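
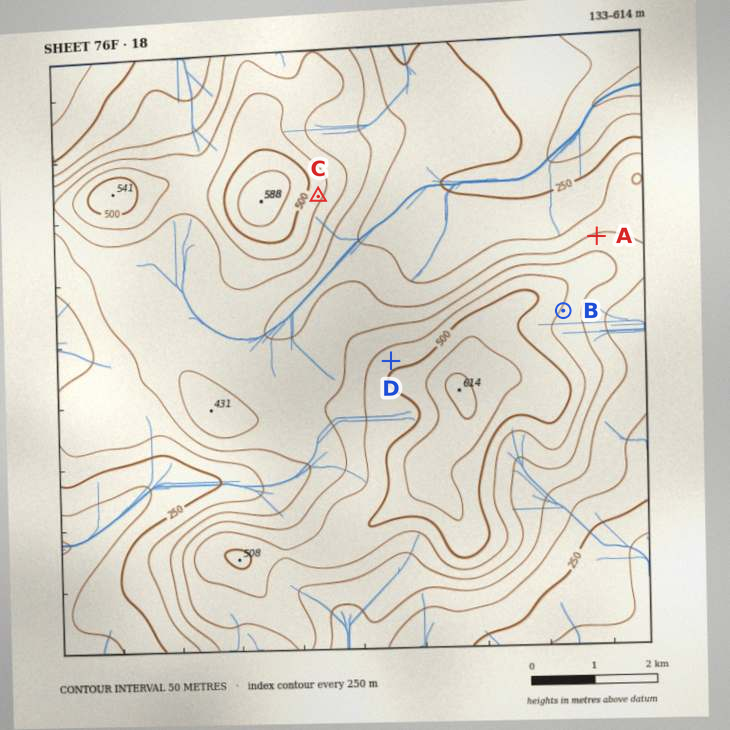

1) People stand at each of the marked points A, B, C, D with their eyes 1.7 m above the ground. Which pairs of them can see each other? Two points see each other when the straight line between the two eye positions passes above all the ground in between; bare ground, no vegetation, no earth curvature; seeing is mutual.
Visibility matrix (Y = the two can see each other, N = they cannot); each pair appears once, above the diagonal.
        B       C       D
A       N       Y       N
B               N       N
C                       Y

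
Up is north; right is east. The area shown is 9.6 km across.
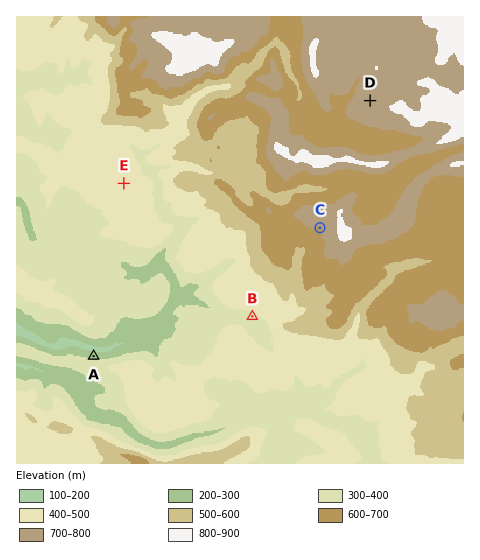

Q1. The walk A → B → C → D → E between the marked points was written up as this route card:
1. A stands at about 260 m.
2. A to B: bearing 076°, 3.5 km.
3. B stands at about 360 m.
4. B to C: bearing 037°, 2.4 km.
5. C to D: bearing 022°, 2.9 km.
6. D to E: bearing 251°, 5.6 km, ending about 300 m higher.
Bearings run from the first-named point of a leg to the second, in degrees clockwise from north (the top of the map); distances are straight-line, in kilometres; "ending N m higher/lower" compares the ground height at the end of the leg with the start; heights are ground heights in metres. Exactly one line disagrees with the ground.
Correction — Line 6: it should read "ending about 300 m lower".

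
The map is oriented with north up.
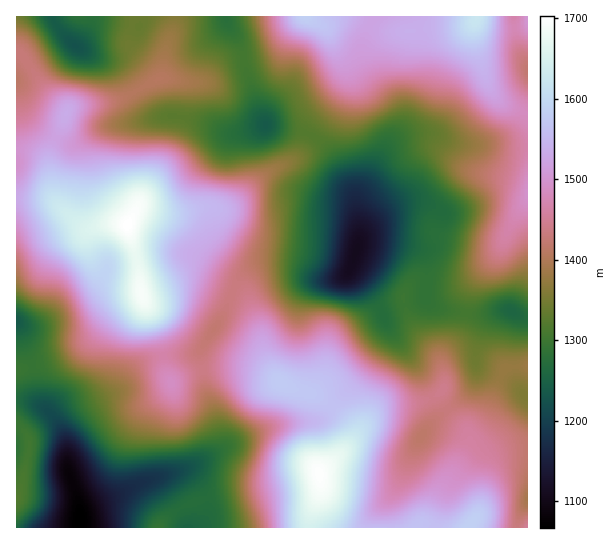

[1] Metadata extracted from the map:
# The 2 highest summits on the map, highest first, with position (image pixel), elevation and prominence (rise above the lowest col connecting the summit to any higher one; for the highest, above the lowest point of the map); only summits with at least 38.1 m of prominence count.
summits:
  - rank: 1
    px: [127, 225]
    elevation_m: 1703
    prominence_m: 636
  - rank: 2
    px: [319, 474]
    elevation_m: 1699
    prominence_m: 261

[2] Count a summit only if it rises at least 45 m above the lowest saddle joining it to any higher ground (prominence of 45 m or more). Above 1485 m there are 2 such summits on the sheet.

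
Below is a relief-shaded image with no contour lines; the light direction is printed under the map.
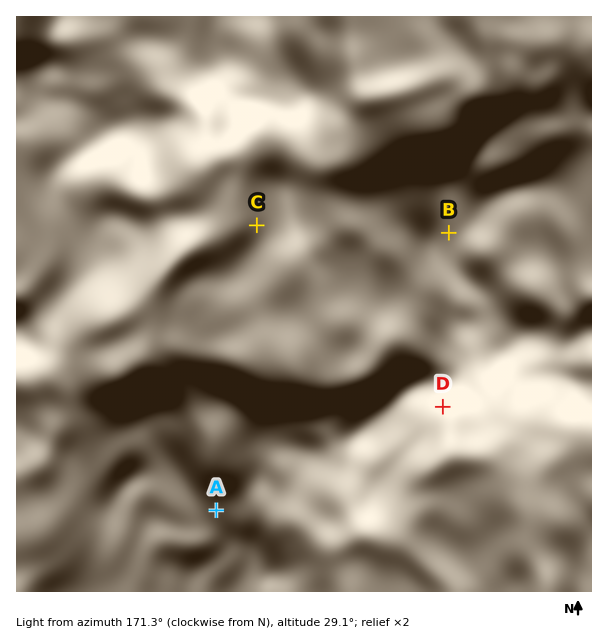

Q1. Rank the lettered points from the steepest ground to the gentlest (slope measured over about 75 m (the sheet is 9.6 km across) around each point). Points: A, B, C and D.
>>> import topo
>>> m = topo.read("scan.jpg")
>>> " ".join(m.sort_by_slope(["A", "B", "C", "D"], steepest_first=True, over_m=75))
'D C A B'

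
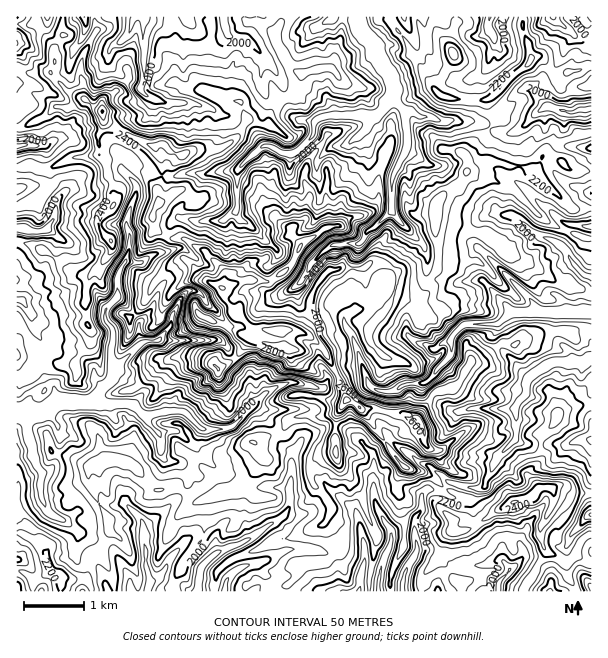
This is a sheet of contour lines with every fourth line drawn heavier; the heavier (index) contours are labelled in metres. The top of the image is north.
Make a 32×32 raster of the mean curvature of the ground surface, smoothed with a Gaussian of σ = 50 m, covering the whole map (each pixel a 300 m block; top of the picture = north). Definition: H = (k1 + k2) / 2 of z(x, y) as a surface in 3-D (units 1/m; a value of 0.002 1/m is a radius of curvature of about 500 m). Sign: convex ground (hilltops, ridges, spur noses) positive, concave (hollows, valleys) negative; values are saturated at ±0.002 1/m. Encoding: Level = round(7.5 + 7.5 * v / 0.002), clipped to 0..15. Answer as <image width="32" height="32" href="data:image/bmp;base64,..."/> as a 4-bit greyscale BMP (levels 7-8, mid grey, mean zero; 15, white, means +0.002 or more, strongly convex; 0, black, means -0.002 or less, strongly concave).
<image width="32" height="32" href="data:image/bmp;base64,Qk12AgAAAAAAAHYAAAAoAAAAIAAAACAAAAABAAQAAAAAAAACAAATCwAAEwsAABAAAAAAAAAAAAAAABEREQAiIiIAMzMzAERERABVVVUAZmZmAHd3dwCIiIgAmZmZAKqqqgC7u7sAzMzMAN3d3QDu7u4A////AJb5m3K4RdmZRIiA9cs48cRbhXa2Pg9TjLm3NZplkIfafpWXwqeQTZRHxC8IZ3ktO9lFfHLVl7FayZc7KfxFTGiwdpgYW4Z5ZE0rLR+W70uRwbenbKerqZLGdYsHUlz+yNB5prqHdXixtrJPws4VxbVom7y2Koh7ob+FqS8jB4hWPiO0xVlY7YQvEZf0+KKJM1h+1aDFNgmciSuK9S+je8ZnICQNFHpgmZn/qoRUU2mox19IxZOfRAATsDAN9jc+qImdgH2r70N9jGDu8J/VQDOHaNMWV3K73oxKuBUui7pppmrwzglWzMzFHmDqAwns3GdrGsU99fFmlkfUy8ugERFYa4CK8A9UAPNomYabHFmddqvw3Fv9zPN/eWxJYNDKslq0igB4iJsPCc3KS5ouySnLE58PnLVzbfAQxhx021FPBHnlDzIQFL5f9UCddmQuUe0afw2Z7R2WR3s8jmc10vw5Q20dja0ddIiESarImU1U7LRndWIiDOV/drJga3nGvBCY5U7f33AAtETwX+iHbHPJI7jnlXfW/w+kwupoY4iffLP6Y3dUmIAgEoMQJIs0AJZfqVBFq8SrpbxFn9vkddt4qhaG2JeVaprLRLlEb0fGiKsmw6Z2pXmshDql+jT5axq0oZWXdVTFa4RKWbYV53en0ew0tLPJuCKG1pi7GsJf"/>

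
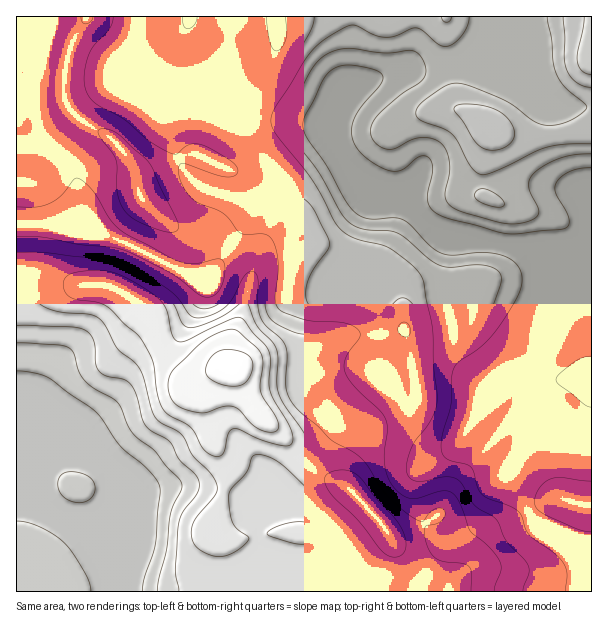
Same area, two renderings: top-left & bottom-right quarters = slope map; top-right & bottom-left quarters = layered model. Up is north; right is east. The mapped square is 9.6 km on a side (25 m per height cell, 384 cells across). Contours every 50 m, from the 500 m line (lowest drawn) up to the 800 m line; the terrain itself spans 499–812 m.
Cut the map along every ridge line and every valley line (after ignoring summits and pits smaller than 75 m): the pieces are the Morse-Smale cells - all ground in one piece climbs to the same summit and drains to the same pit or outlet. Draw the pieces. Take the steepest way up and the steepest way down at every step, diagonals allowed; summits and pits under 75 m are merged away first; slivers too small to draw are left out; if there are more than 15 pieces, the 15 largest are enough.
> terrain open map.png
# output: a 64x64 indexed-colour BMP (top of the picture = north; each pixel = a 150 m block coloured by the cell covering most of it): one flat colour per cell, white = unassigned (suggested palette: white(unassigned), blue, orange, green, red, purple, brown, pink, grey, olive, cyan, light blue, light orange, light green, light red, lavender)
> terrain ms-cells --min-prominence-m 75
<image width="64" height="64" href="data:image/bmp;base64,Qk12CAAAAAAAAHYAAAAoAAAAQAAAAEAAAAABAAQAAAAAAAAIAAATCwAAEwsAABAAAAAAAAAA////ALR3HwAOf/8ALKAsACgn1gC9Z5QAS1aMAMJ34wB/f38AIr28AM++FwDox64AeLv/AIrfmACWmP8A1bDFACIiIiIiIiIiIiIiIiIiIiIiIiIiERERERERERERERERIiIiIiIiIiIiIiIiIiIiIiIiIiIhEREREREREREREREiIiIiIiIiIiIiIiIiIiIiIiIiIiERERERERERERERESIiIiIiIiIiIiIiIiIiIiIiIiIiIRERERERERERERERIiIiIiIiIiIiIiIiIiIiIiIiIiIiEREREREREREREREiIiIiIiIiIiIiIiIiIiIiIiIiIiIRERERERERERERESIiIiIiIiIiIiIiIiIiIiIiIiIiIRERERERERERERERIiIiIiIiIiIiIiIiIiIiIiIiIiIhEREREREREREREREiIiIiIiIiIiIiIiIiIiIiIiIiIhERERERERERERERESIiIiIiIiIiIiIiIiIiIiIiIiIhERERERERERERERERIiIiIiIiIiIiIiIiIiIiIiIiIhEREREREREREREREREiIiIiIiIiIiIiIiIiIiIiIiIhERERERERERERERERESIiIiIiIiIiIiIiIiIiIiIiIRERERERERERERERERERIiIiIiIiIiIiIiIiIiIiIiEREREREREREREREREREREiIiIiIiIiIiIiIiIiIiIiERERERERERERERERERERESIiIiIiIiIiIiIiIiIiIiERERERERERERERERERERERIiIiIiIiIiIiIiIiIiIiEREREREREREREREREREREREiIiIiIiIiIiIiIiIiIiIRERERERERERERERERERERESIiIiIiIiIiIiIiIiIiERERERERERERERERERERERERIiIiIiIiIiIiIiIiIiEREREREREREREREREREREREREiIiIiIiIiIiIiIiIiIRERERERERERERERERERERERESIiIiIiIiIiIiIiIiIRERERERERERERERERERERERERIiIiIiIiIiIiIiIiIREREREREREREREREREREREREREiIiIiIiIiIiIiIiIhERERERERERERERERERERERERESIiIiIiIiIiIhERIhERERERERERERERERERERERERERIiIiIiIiIiIhEREREREREREREREREREREREREREREREiIiIiIiIiIiERERERERERERERERERERERERERERERESIiIiIiIiIiERERERERERERERERERERERERERERERERIiIiIiIiIiIREREREREREREREREREREREREREREREREiIiIiIiIiIhERERERERERERERERERERERERERERERESIiIiIiIiIhERERERERERERERERERERERERERERERERIiIiIiIiIiEREREREREREREREREREREREREREREREREiIiIiIiIhERERERERERERERERERERERERERERERERESIiIiIiIRERERERERERERERERERERERERERERERERERIiIiERERERERERERERERERERERERERERERERERERERERERERERERERETEREREREREREREREREREREREREREREREREREREREREzMzMRERERERERERERERERERERERERERERERERERERMzMzMxERERERERERERERERERERERERERERERERERETMzMzMzMREREREREREREREREREREREREREREREREREzMzMzMzMzERERERERERERERERERERERERERERERETMzMzMzMzMzMREREREREREREREREREREREREREREREzMzMzMzMzMzMzERERERERERERERERERERERERERERERMzMzMzMzMzMzMREREREREREREREREREREREREREREREzMzMzMzMzMzMxERERERERERERERERERERERERERERETMzMzMzMzMxERERERERERERERERERERERERERERERERMzMzMzMzMRERERERERERERERERERERERERERERERERMzMzMzMzMREREREREREREREREREREREREREREREREREzMzMzMzMREREREREREREREREREREREREREREREREREzMzMzMzMxERERERERERERERERERERERERERERERERMzMzMzMzMzEREREREREREREREREREREREREREREREzMzMzMzMzMzERERERERERERERERERERERERERERERETMzMzMzMzMzMRERERERERERERERERERERERERERERERMzMzMzMzMzMxEREREREREREREREREREREREREREREREzMzMzMzMzMzERERERERERERERERERERERERERERERETMzMzMzMzMRERERERERERERERERERERERERERERERERMzMzMzMzEREREREREREREREREREREREREREREREREREzMzMzMzERERERERERERERERERERERERERERERERERETMzMzMzERERERERERERERERERERERERERERERERERERMzMzMzMxEREREREREREREREREREREREREREREREREREzMzMzMzMRERERERERERERERERERERERERERERERERETMzMzMzMzMRERERERERERERERERERERERERERERERERMzMzMzMzMREREREREREREREREREREREREREREREREREzMzMzMzMxERERERERERERERERERERERERERERERERETMzMzMzMzERERERERERERERERERERERERERERERERER"/>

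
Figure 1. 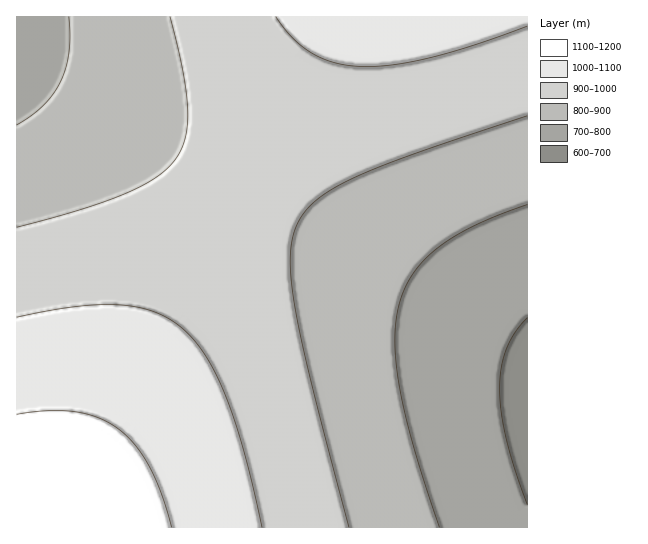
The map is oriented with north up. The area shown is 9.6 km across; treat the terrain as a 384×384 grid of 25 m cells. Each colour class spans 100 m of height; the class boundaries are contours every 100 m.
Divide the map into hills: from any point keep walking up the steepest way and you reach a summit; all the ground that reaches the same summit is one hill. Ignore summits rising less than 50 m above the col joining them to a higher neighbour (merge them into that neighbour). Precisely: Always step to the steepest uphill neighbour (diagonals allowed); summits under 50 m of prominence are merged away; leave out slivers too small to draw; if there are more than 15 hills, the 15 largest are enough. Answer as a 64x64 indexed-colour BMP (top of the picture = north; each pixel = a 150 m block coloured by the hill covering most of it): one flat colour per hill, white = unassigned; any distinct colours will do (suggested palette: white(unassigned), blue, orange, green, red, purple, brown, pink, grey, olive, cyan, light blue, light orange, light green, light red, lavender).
<image width="64" height="64" href="data:image/bmp;base64,Qk12CAAAAAAAAHYAAAAoAAAAQAAAAEAAAAABAAQAAAAAAAAIAAATCwAAEwsAABAAAAAAAAAA////ALR3HwAOf/8ALKAsACgn1gC9Z5QAS1aMAMJ34wB/f38AIr28AM++FwDox64AeLv/AIrfmACWmP8A1bDFABERERERERERERERERERERERERERERERERERERERERERERERERERERERERERERERERERERERERERERERERERERERERERERERERERERERERERERERERERERERERERERERERERERERERERERERERERERERERERERERERERERERERERERERERERERERERERERERERERERERERERERERERERERERERERERERERERERERERERERERERERERERERERERERERERERERERERERERERERERERERERERERERERERERERERERERERERERERERERERERERERERERERERERERERERERERERERERERERERERERERERERERERERERERERERERERERERERERERERERERERERERERERERERERERERERERERERERERERERERERERERERERERERERERERERERERERERERERERERERERERERERERERERERERERERERERERERERERERERERERERERERERERERERERERERERERERERERERERERERERERERERERERERERERERERERERERERERERERERERERERERERERERERERERERERERERERERERERERERERERERERERERERERERERERERERERERERERERERERERERERERERERERERERERERERERERERERERERERERERERERERERERERERERERERERERERERERERERERERERERERERERERERERERERERERERERERERERERERERERERERERERERERERERERERERERERERERERERERERERERERERERERERERERERERERERERERERERERERERERERERERERERERERERERERERERERERERERERERERERERERERERERERERERERERERERERERERERERERERERERERERERERERERERERERERERERERERERERERERERERERERERERERERERERERERERERIhERERERERERERERERERERERERERERERERERERERERIiERERERERERERERERERERERERERERERERERERERESIiIREREREREREREREREREREREREREREREREREREREiIiIhERERERERERERERERERERERERERERERERERERIiIiIiERERERERERERERERERERERERERERERERERESIiIiIiIRERERERERERERERERERERERERERERERERESIiIiIiIhEREREREREREREREREREREREREREREREREiIiIiIiIiERERERERERERERERERERERERERERERERIiIiIiIiIiIRERERERERERERERERERERERERERERESIiIiIiIiIiIhEREREREREREREREREREREREREREREiIiIiIiIiIiIiEREREREREREREREREREREREREREREiIiIiIiIiIiIiIRERERERERERERERERERERERERERIiIiIiIiIiIiIiIhERERERERERERERERERERERERESIiIiIiIiIiIiIiIiEREREREREREREREREREREREREiIiIiIiIiIiIiIiIiIRERERERERERERERERERERERIiIiIiIiIiIiIiIiIiIhERERERERERERERERERERERIiIiIiIiIiIiIiIiIiIiERERERERERERERERERERESIiIiIiIiIiIiIiIiIiIiIREREREREREREREREREREiIiIiIiIiIiIiIiIiIiIiIhERERERERERERERERERIiIiIiIiIiIiIiIiIiIiIiIiERERERERERERERERESIiIiIiIiIiIiIiIiIiIiIiIiIRERERERERERERERESIiIiIiIiIiIiIiIiIiIiIiIiIhEREREREREREREREiIiIiIiIiIiIiIiIiIiIiIiIiIiERERERERERERERIiIiIiIiIiIiIiIiIiIiIiIiIiIiIRERERERERERESIiIiIiIiIiIiIiIiIiIiIiIiIiIiIhEREREREREREiIiIiIiIiIiIiIiIiIiIiIiIiIiIiIiEREREREREREiIiIiIiIiIiIiIiIiIiIiIiIiIiIiIiIRERERERERIiIiIiIiIiIiIiIiIiIiIiIiIiIiIiIiIhERERERESIiIiIiIiIiIiIiIiIiIiIiIiIiIiIiIiIiEREREREiIiIiIiIiIiIiIiIiIiIiIiIiIiIiIiIiIiIRERERIiIiIiIiIiIiIiIiIiIiIiIiIiIiIiIiIiIiIhERERIiIiIiIiIiIiIiIiIiIiIiIiIiIiIiIiIiIiIiERESIiIiIiIiIiIiIiIiIiIiIiIiIiIiIiIiIiIiIiIREiIiIiIiIiIiIiIiIiIiIiIiIiIiIiIiIiIiIiIiIhIiIiIiIiIiIiIiIiIiIiIiIiIiIiIiIiIiIiIiIiIiIiIiIiIiIiIiIiIiIiIiIiIiIiIiIiIiIiIiIiIiIiIiIiIiIiIiIiIiIiIiIiIiIiIiIiIiIiIiIiIiIiIiIiIiIiIiIiIiIiIiIiIiIiIiIiIiIiIiIiIiIiIiIiIiIiIiIiIiIiIiIiIiIiIiIiIiIiIiIiIiIiIiIiIiIiIiIiIiIiIiIiIiIiIiIiIiIiIiIiIiIiIiIiIiIiIiIiIiIiIiIiIiIiIiIiIiIiIiIiIiIiIiIiIiIiIiIiIi"/>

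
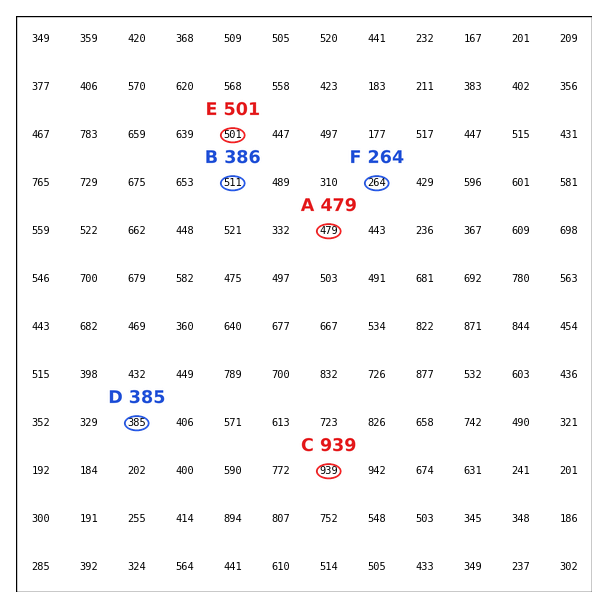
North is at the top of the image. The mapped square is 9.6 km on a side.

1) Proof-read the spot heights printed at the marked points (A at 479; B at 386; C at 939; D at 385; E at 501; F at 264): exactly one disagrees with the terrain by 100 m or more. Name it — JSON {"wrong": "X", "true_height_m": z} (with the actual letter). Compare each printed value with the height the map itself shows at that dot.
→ {"wrong": "B", "true_height_m": 511}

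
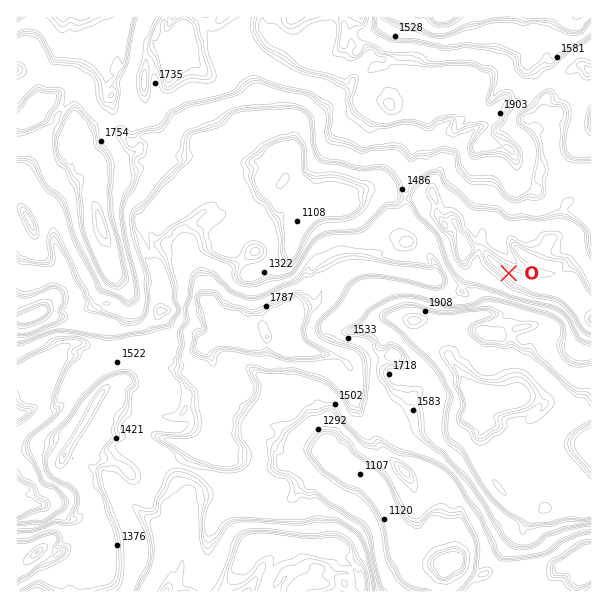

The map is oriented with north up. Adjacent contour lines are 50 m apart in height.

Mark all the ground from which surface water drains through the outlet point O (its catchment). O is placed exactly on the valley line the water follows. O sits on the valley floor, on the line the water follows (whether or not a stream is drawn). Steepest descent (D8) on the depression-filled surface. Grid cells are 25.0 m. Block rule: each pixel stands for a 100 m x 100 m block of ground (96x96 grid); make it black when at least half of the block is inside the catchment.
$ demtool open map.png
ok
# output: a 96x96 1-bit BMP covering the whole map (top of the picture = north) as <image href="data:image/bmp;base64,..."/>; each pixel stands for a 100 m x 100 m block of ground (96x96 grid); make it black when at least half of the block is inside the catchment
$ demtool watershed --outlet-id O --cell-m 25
<image width="96" height="96" href="data:image/bmp;base64,Qk2+BAAAAAAAAD4AAAAoAAAAYAAAAGAAAAABAAEAAAAAAIAEAAATCwAAEwsAAAIAAAAAAAAA////AAAAAAAAAAAAAAAAAAAAAAAAAAAAAAAAAAAAAAAAAAAAAAAAAAAAAAAAAAAAAAAAAAAAAAAAAAAAAAAAAAAAAAAAAAAAAAAAAAAAAAAAAAAAAAAAAAAAAAAAAAAAAAAAAAAAAAAAAAAAAAAAAAAAAAAAAAAAAAAAAAAAAAAAAAAAAAAAAAAAAAAAAAAAAAAAAAAAAAAAAAAAAAAAAAAAAAAAAAAAAAAAAAAAAAAAAAAAAAAAAAAAAAAAAAAAAAAAAAAAAAAAAAAAAAAAAAAAAAAAAAAAAAAAAAAAAAAAAAAAAAAAAAAAAAAAAAAAAAAAAAAAAAAAAAAAAAAAAAAAAAAAAAAAAAAAAAAAAAAAAAAAAAAAAAAAAAAAAAAAAAAAAAAAAAAAAAAAAAAAAAAAAAAAAAAAAAAAAAAAAAAAAAAAAAAAAAAAAAAAAAAAAAAAAAAAAAAAAAAAAAAAAAAAAAAAAAAAAAAAAAAAAAAAAAAAAAAAAAAAAAAAAAAAAAAAAAAAAAAAAAAAAAAAAAAAAAAAAAAAAAAAAAAAAAAAAAAAAAAAAAAAAAAAAAAAAAAAABgAAAAAAAAAAAAAA/4AAAAAAAAAAAAAB/+AAAAAAAAAAAAB//+AAAAAAAAAAAAP//8AAAAAAAAAAAD///4AAAAAAAAAAAH///gAAAAAAAAAAAP///AAAAAAAAAAAAf///AAAAAAAAAAAAP//+AAAAAAAAAAAAP////AAAAAAAAAAAP////+AAAAAAAAAAH/////AAAAAAAAAAA/////AAAAAAAAAAAf////AAAAAAAAAAAf////AAAAAAAAAAAP////AAAAAAAAAAAD////gAAAAAAAAAAB////wAAAAAAAAAAAD///4AAAAAAAAAAAD///4AAAAAAAAAAAD///wAAAAAAAAAAAAf//gAAAAAAAAAAAAH//gAAAAAAAAAAAAP//gAAAAAAAAAAAAP//gAAAAAAAAAAAAP//gAAAAAAAAAAAAH//gAAAAAAAAAAAAH//wAAAAAAAAAAAAH//4AAAAAAAAAAAAH//4AAAAAAAAAAAAH//4AAAAAAAAAAAAH//4AAAAAAAAAAAAH//4AAAAAAAAAAAAH//4AAAAAAAAAAAAH//4AAAAAAAAAAAAH//4AAAAAAAAAAAAD//4AAAAAAAAAAAAD//4AAAAAAAAAAAAD//AAAAAAAAAAAAAD/8AAAAAAAAAAAAAD/+AAAAAAAAAAAAAD/+AAAAAAAAAAAAAD/+AAAAAAAAAAAAAD/+AAAAAAAAAAAAAD/4AAAAAAAAAAAAAf/4AAAAAAAAAAAAAD/wAAAAAAAAAAAAAAAAAAAAAAAAAAAAAAAAAAAAAAAAAAAAAAAAAAAAAAAAAAAAAAAAAAAAAAAAAAAAAAAAAAAAAAAAAAAAAAAAAAAAAAAAAAAAAAAAAAAAAAAAAAAAAAAAAAAAAAAAAAAAAAAAAAAAAAAAAAAAAAAAAAAAAAAAAAAAAAAAAAAAAAAAAAAAAAAAAAAAAAAAAAAAAAAAAAA="/>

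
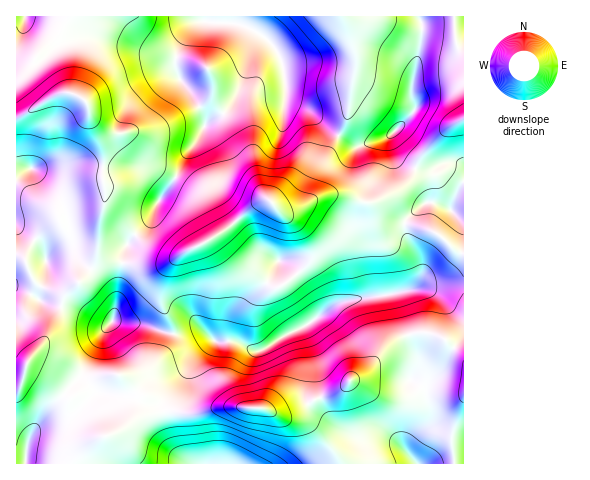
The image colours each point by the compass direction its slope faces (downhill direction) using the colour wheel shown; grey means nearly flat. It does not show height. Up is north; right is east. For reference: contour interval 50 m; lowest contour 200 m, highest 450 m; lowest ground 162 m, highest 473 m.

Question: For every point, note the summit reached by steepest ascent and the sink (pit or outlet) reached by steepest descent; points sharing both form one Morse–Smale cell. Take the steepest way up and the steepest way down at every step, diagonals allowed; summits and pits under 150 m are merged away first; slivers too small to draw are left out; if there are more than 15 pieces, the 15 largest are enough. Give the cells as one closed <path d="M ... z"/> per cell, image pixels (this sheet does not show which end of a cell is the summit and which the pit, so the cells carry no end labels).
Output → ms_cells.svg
<path d="M204 16l-188 1 0 208 24 20 6 14-1 19-9 20-14-8-6 0 0 173 57 1 5-10 17-14 16-5 22-15 20-7 21-3 20 4 28-7 22 0 19 1 18 9 28 7 28 30 3 10 123 0 0-178-30 0-92 16-12 6-24 18-21 10-25 15-4 0-18-9-21 0-12-11-5-2-24 5-32-10-30-4 13-72 4-9 21-21 7-17 18-23 10-24 13-16 7-15-3-12-22-30-6-14 1-11 6-14 12-18 7-3 4 0z"/><path d="M463 16l-257 0-2 6-3-1-7 3-15 23-4 20 6 14 22 30 3 12-7 15-13 16-10 24-18 23-7 17-21 21-4 9-13 72 30 4 32 10 24-5 5 2 12 11 21 0 18 9 4 0 25-15 21-10 24-18 12-6 92-16 30 0z"/><path d="M244 407l-22 0-28 7-29-4-21 5-11 5-13 10-29 12-13 12-5 9 266 0-2-9-28-30-28-7-18-9z"/><path d="M17 226l-1 62 20 10 10-25-1-18-5-10z"/>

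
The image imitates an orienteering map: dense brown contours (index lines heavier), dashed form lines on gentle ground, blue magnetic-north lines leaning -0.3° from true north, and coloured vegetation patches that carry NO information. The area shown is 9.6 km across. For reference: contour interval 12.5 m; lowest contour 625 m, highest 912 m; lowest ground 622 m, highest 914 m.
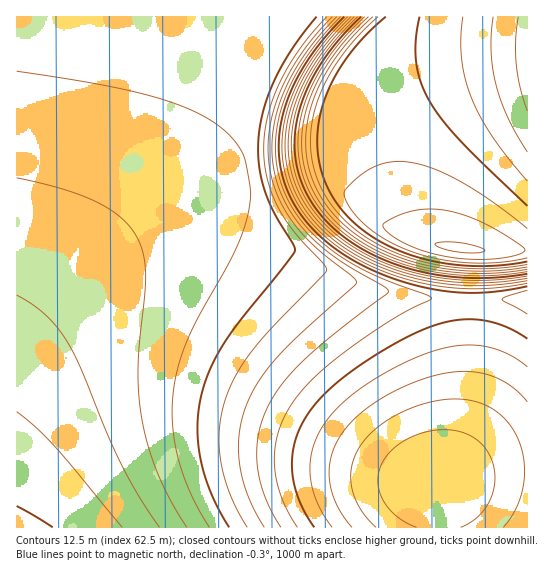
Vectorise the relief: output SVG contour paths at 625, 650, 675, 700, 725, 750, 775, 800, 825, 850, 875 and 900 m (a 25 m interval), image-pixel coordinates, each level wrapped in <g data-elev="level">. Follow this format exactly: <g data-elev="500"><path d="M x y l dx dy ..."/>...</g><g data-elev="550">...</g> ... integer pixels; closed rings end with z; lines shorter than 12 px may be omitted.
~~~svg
<g data-elev="625"><path d="M17 506l36 21"/></g><g data-elev="650"><path d="M17 295l16 10 13 10 11 12 10 15 14 26 25 63 15 32 18 34 21 30"/></g><g data-elev="675"><path d="M17 71l98 17 34 7 28 9 24 11 18 11 14 13 10 16 4 15 4 23-2 14-3 16-14 34-33 58-12 26-9 28-5 28 0 32 6 33 13 33 17 32"/></g><g data-elev="700"><path d="M327 17l-23 26-18 28-14 30-7 28-1 18 1 18 3 17 6 17 17 28 32 36 4 7-57 60-17 20-18 26-10 26-6 31 2 30 9 32 17 32"/></g><g data-elev="725"><path d="M337 17l-18 18-14 19-12 20-10 20-7 20-3 19-1 18 2 19 5 17 7 16 10 16 12 15 27 23 48 29 6 5-58 45-29 26-21 24-15 24-5 13-3 15-1 15 1 14 7 31 16 29"/></g><g data-elev="750"><path d="M527 339l-20-12-20-6-21-2-21 3-24 9-30 15-33 21-25 19-16 16-12 16-8 17-4 18-1 18 4 19 7 19 11 18"/><path d="M344 17l-22 24-18 25-13 25-9 26-3 25 1 24 7 24 12 21 17 22 23 19 28 16 31 12 35 9 29 4 31-1 34-6"/></g><g data-elev="775"><path d="M527 402l-13-14-16-10-17-5-19-2-21 3-24 7-25 12-22 13-16 13-12 14-8 14-4 16-1 16 4 16 7 16 12 16"/><path d="M351 17l-22 24-18 24-14 25-8 25-4 26 2 24 6 22 11 22 17 20 22 18 26 15 29 11 32 9 32 3 32 0 33-4"/></g><g data-elev="800"><path d="M461 527l15-9 12-13 6-18 0-17-5-16-11-13-15-8-18-3-22 3-20 8-15 13-9 16-1 8 0 9 7 16 13 14 18 10"/><path d="M358 17l-22 22-18 24-14 26-9 25-4 24 2 24 6 23 10 20 16 20 21 17 25 15 28 11 31 8 32 4 32 0 33-4"/></g><g data-elev="825"><path d="M365 17l-22 22-19 24-13 24-9 25-4 25 1 22 6 22 10 21 15 19 20 17 25 15 27 11 29 7 32 4 32 0 32-3"/></g><g data-elev="850"><path d="M527 152l-19-34-12-33-5-34 2-34"/><path d="M373 17l-22 21-18 24-14 23-9 25-4 23 0 22 5 22 11 21 14 19 19 17 24 15 26 10 29 8 31 4 30 0 32-4"/></g><g data-elev="875"><path d="M527 206l-67-65-18-22-13-18-8-19-5-20 0-21 4-24"/><path d="M386 17l-21 19-18 21-14 24-10 22-5 24 0 24 4 22 9 22 14 19 19 17 22 14 25 10 27 7 31 4 29 0 29-4"/></g><g data-elev="900"><path d="M472 259l35-2 13-3 5-4-12-10-26-15-20-9-20-5-17-2-17 2-18 6-12 8 2 5 8 7 24 12 26 7z"/></g>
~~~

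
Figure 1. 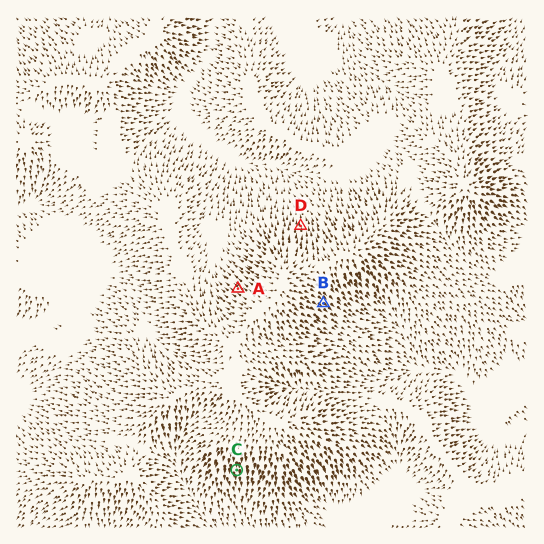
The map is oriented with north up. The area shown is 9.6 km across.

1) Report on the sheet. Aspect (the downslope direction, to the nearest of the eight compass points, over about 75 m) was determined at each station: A NW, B SE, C S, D N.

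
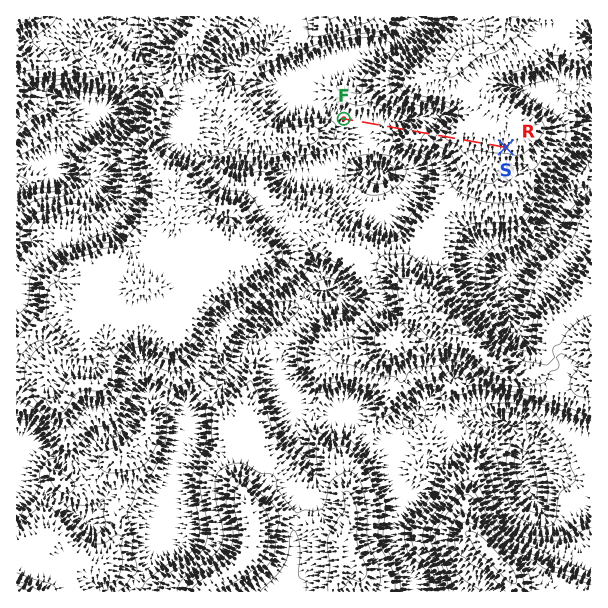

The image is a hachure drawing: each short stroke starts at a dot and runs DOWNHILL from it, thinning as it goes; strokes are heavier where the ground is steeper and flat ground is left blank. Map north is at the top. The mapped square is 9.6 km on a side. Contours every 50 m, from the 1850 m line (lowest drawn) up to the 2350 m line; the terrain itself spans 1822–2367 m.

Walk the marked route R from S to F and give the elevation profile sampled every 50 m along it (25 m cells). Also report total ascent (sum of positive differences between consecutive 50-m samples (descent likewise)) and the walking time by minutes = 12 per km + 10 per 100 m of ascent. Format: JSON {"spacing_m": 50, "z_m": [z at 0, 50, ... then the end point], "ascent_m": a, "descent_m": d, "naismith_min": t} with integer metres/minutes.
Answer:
{"spacing_m": 50, "z_m": [2211, 2211, 2212, 2213, 2215, 2217, 2219, 2220, 2221, 2221, 2221, 2220, 2219, 2218, 2218, 2218, 2217, 2214, 2211, 2208, 2203, 2195, 2180, 2159, 2138, 2121, 2109, 2101, 2096, 2092, 2086, 2076, 2061, 2040, 2019, 2002, 1990, 1982, 1977, 1972, 1969, 1966, 1964, 1964, 1963, 1963, 1963, 1962, 1962, 1962, 1963, 1964, 1966, 1968, 1970, 1971], "ascent_m": 20, "descent_m": 259, "naismith_min": 35}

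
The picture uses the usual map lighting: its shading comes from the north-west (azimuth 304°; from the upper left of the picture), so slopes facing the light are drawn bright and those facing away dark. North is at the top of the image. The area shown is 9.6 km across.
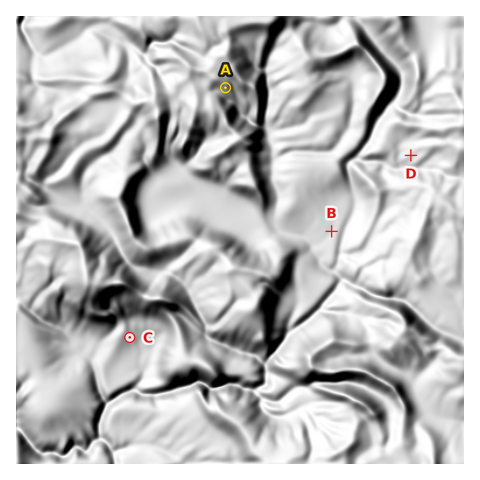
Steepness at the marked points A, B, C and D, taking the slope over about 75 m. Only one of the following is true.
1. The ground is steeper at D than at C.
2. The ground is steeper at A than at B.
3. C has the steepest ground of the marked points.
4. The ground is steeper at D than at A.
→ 2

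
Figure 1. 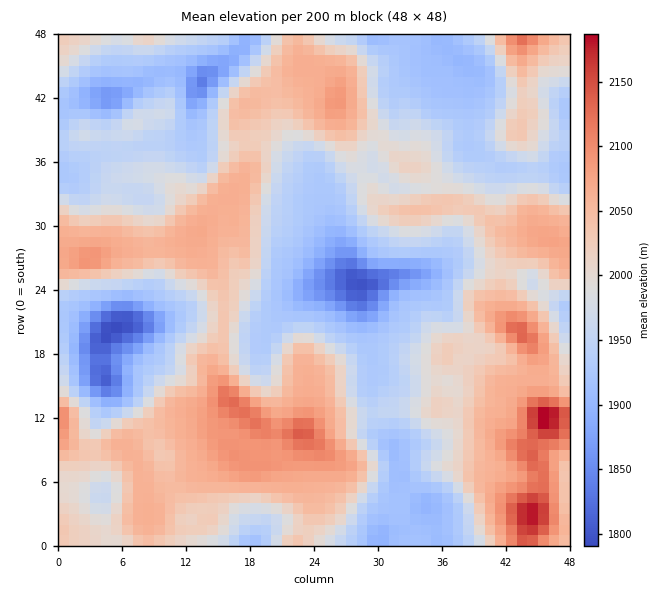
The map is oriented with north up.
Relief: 1790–2200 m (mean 1990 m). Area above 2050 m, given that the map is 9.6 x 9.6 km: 22.7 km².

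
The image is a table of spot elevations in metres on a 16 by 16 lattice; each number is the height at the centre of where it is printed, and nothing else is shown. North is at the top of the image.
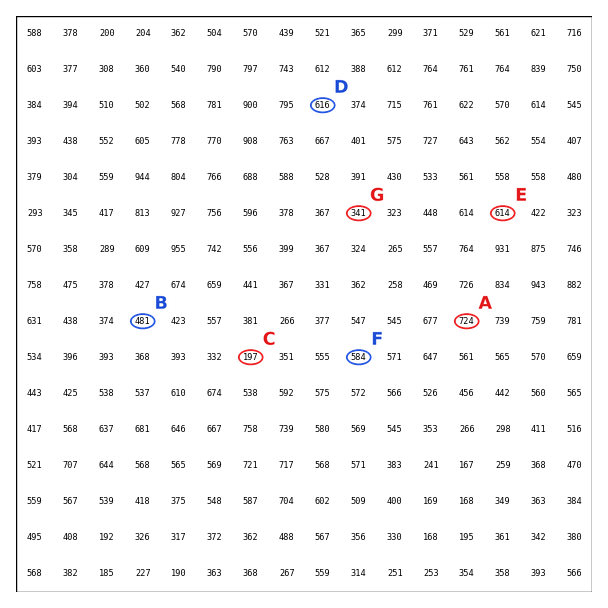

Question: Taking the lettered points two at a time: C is below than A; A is above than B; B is below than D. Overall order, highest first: A D B C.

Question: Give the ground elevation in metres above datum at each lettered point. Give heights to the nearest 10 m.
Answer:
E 610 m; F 580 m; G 340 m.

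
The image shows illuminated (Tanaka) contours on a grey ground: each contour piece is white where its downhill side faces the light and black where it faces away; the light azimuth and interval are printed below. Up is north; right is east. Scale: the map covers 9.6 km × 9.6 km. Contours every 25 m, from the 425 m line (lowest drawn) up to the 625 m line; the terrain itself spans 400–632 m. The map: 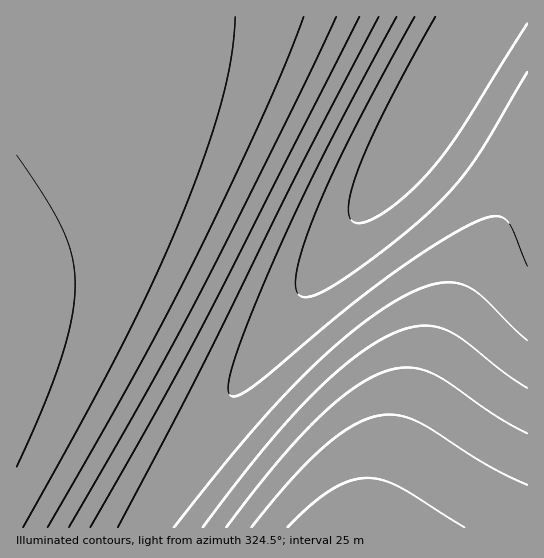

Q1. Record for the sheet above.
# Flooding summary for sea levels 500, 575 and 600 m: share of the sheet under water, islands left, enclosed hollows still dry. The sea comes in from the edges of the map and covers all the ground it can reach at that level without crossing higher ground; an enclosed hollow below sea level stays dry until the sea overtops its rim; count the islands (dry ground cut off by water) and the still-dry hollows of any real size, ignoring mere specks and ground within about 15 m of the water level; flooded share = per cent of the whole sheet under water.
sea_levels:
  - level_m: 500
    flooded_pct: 32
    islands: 0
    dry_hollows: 0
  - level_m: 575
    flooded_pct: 59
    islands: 0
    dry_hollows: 0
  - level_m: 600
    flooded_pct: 72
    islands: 0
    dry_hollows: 0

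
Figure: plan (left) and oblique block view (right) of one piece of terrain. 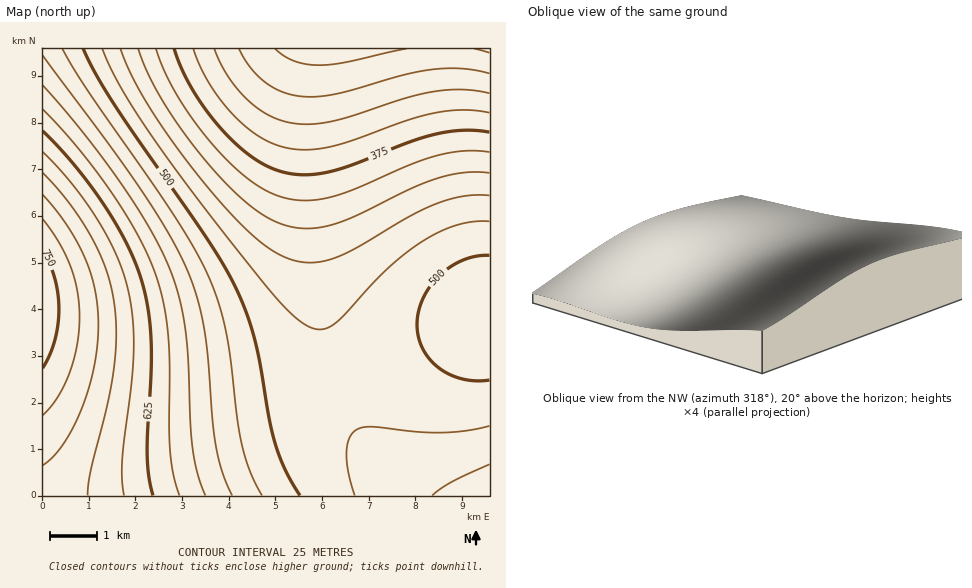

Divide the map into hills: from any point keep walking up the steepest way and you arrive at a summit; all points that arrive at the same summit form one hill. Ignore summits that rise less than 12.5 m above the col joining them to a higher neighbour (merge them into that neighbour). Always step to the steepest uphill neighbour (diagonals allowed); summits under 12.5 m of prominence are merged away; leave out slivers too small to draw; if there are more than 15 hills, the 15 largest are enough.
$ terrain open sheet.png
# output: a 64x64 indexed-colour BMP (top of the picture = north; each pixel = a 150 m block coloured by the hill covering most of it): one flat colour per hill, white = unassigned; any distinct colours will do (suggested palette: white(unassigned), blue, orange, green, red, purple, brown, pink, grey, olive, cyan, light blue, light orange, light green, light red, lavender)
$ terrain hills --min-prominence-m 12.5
<image width="64" height="64" href="data:image/bmp;base64,Qk12CAAAAAAAAHYAAAAoAAAAQAAAAEAAAAABAAQAAAAAAAAIAAATCwAAEwsAABAAAAAAAAAA////ALR3HwAOf/8ALKAsACgn1gC9Z5QAS1aMAMJ34wB/f38AIr28AM++FwDox64AeLv/AIrfmACWmP8A1bDFABEREREREREREREREREREREREREREREREREREiIiIiIiEREREREREREREREREREREREREREREREREREiIiIiIiIREREREREREREREREREREREREREREREREREiIiIiIiIhEREREREREREREREREREREREREREREREREiIiIiIiIiEREREREREREREREREREREREREREREREREiIiIiIiIiIREREREREREREREREREREREREREREREREiIiIiIiIiIhEREREREREREREREREREREREREREREREiIiIiIiIiIiEREREREREREREREREREREREREREREREiIiIiIiIiIiIRERERERERERERERERERERERERERERESIiIiIiIiIiIhERERERERERERERERERERERERERERESIiIiIiIiIiIiERERERERERERERERERERERERERERESIiIiIiIiIiIiIRERERERERERERERERERERERERERERIiIiIiIiIiIiIhERERERERERERERERERERERERERERIiIiIiIiIiIiIiEREREREREREREREREREREREREREREiIiIiIiIiIiIiIREREREREREREREREREREREREREREiIiIiIiIiIiIiIhERERERERERERERERERERERERERESIiIiIiIiIiIiIiERERERERERERERERERERERERERERIiIiIiIiIiIiIiIRERERERERERERERERERERERERERIiIiIiIiIiIiIiIhEREREREREREREREREREREREREREiIiIiIiIiIiIiIiERERERERERERERERERERERERERESIiIiIiIiIiIiIiIRERERERERERERERERERERERERERIiIiIiIiIiIiIiIhEREREREREREREREREREREREREREiIiIiIiIiIiIiIiEREREREREREREREREREREREREREiIiIiIiIiIiIiIiIRERERERERERERERERERERERERESIiIiIiIiIiIiIiIhERERERERERERERERERERERERERIiIiIiIiIiIiIiIiEREREREREREREREREREREREREREiIiIiIiIiIiIiIiIRERERERERERERERERERERERERESIiIiIiIiIiIiIiIhERERERERERERERERERERERERERIiIiIiIiIiIiIiIiEREREREREREREREREREREREREREiIiIiIiIiIiIiIiIREREREREREREREREREREREREREiIiIiIiIiIiIiIiIhERERERERERERERERERERERERESIiIiIiIiIiIiIiIiERERERERERERERERERERERERERIiIiIiIiIiIiIiIiIREREREREREREREREREREREREREiIiIiIiIiIiIiIiIhERERERERERERERERERERERERESIiIiIiIiIiIiIiIiERERERERERERERERERERERERERIiIiIiIiIiIiIiIiIREREREREREREREREREREREREREiIiIiIiIiIiIiIiIhERERERERERERERERERERERERESIiIiIiIiIiIiIiIiERERERERERERERERERERERERERIiIiIiIiIiIiIiIiIREREREREREREREREREREREREREiIiIiIiIiIiIiIiIhERERERERERERERERERERERERESIiIiIiIiIiIiIiIiERERERERERERERERERERERERERIiIiIiIiIiIiIiIiIRERERERERERERERERERERERERIiIiIiIiIiIiIiIiIhEREREREREREREREREREREREREiIiIiIiIiIiIiIiIiERERERERERERERERERERERERESIiIiIiIiIiIiIiIiIRERERERERERERERERERERERERIiIiIiIiIiIiIiIiIhEREREREREREREREREREREREREiIiIiIiIiIiIiIiIiERERERERERERERERERERERERESIiIiIiIiIiIiIiIiIRERERERERERERERERERERERERIiIiIiIiIiIiIiIiIhEREREREREREREREREREREREREiIiIiIiIiIiIiIiIiERERERERERERERERERERERERESIiIiIiIiIiIiIiIiIRERERERERERERERERERERERERIiIiIiIiIiIiIiIiIhEREREREREREREREREREREREREiIiIiIiIiIiIiIiIiERERERERERERERERERERERERESIiIiIiIiIiIiIiIiIRERERERERERERERERERERERERIiIiIiIiIiIiIiIiIhEREREREREREREREREREREREREiIiIiIiIiIiIiIiIiERERERERERERERERERERERERESIiIiIiIiIiIiIiIiIRERERERERERERERERERERERERIiIiIiIiIiIiIiIiIhEREREREREREREREREREREREREiIiIiIiIiIiIiIiIiERERERERERERERERERERERERESIiIiIiIiIiIiIiIiIRERERERERERERERERERERERERIiIiIiIiIiIiIiIiIhEREREREREREREREREREREREREiIiIiIiIiIiIiIiIiERERERERERERERERERERERERESIiIiIiIiIiIiIiIiIRERERERERERERERERERERERERIiIiIiIiIiIiIiIiIhERERERERERERERERERERERERESIiIiIiIiIiIiIiIi"/>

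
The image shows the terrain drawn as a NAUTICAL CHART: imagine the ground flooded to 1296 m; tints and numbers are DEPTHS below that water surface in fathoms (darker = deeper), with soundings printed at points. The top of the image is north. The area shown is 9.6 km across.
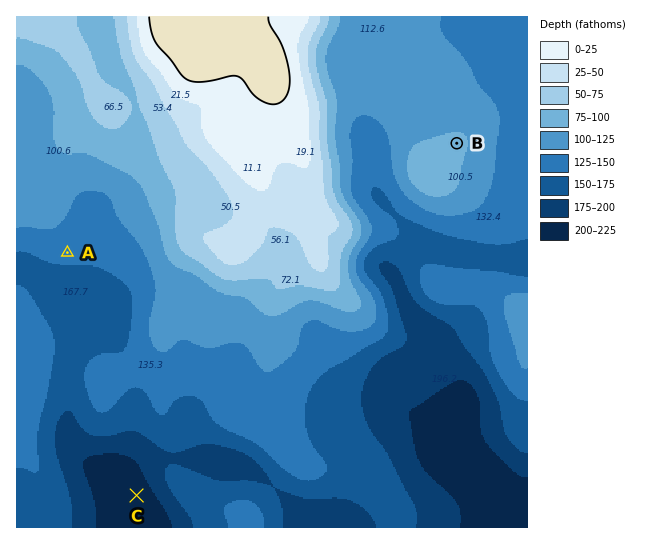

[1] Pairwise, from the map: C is below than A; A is below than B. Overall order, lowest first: C A B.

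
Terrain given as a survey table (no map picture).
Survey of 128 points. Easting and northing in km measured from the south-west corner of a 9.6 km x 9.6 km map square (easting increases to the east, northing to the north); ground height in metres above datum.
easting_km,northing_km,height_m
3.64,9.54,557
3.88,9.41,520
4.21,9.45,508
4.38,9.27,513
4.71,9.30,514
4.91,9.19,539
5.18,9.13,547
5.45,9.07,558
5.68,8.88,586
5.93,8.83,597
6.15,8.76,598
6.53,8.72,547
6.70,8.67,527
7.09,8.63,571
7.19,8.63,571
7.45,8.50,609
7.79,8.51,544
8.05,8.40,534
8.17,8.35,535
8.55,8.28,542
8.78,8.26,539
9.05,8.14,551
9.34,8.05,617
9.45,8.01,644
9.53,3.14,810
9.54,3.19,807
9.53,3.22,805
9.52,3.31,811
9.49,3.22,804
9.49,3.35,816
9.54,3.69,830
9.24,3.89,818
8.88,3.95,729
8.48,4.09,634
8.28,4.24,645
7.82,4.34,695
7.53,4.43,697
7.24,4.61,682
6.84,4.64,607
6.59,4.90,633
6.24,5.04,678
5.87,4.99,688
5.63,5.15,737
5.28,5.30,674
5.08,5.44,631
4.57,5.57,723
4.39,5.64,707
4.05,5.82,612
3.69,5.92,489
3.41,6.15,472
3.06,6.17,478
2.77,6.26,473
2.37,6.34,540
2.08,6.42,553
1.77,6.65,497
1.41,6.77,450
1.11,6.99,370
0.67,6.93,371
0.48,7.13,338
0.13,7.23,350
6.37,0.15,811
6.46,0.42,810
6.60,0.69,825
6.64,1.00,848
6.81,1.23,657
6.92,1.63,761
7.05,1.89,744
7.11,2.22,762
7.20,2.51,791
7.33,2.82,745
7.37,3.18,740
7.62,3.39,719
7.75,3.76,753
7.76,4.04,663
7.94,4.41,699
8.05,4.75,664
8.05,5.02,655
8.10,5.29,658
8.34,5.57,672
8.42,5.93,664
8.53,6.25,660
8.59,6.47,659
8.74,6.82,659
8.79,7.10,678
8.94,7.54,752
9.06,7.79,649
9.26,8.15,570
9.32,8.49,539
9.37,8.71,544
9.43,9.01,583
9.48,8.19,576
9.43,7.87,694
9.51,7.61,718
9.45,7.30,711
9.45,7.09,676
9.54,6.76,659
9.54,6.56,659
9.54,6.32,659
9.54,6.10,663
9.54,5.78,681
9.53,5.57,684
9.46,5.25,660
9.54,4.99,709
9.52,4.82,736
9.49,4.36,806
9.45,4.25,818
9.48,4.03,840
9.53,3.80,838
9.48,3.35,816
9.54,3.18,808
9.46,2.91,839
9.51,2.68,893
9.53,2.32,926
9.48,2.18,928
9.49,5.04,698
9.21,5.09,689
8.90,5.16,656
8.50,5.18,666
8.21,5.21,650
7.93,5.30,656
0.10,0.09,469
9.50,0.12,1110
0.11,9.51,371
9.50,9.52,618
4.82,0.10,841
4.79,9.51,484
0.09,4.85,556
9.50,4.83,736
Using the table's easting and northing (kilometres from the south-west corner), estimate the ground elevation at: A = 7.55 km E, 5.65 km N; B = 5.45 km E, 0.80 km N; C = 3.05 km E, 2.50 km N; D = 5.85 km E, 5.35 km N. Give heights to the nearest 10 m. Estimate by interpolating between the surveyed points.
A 730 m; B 760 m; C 740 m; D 730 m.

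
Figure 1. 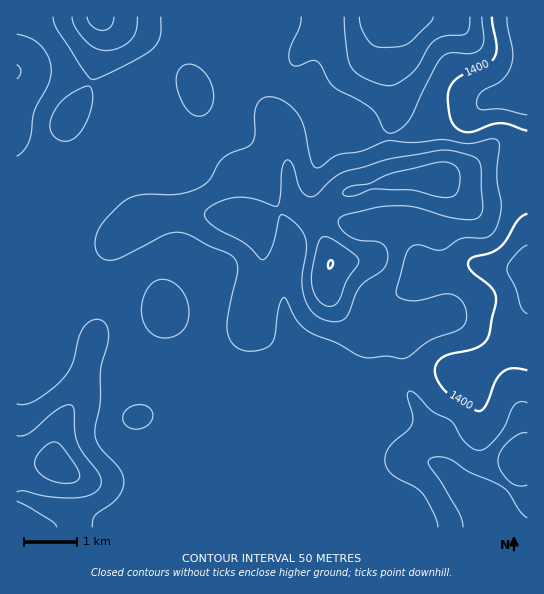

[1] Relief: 1320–1600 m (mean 1450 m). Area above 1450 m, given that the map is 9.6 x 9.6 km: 37.9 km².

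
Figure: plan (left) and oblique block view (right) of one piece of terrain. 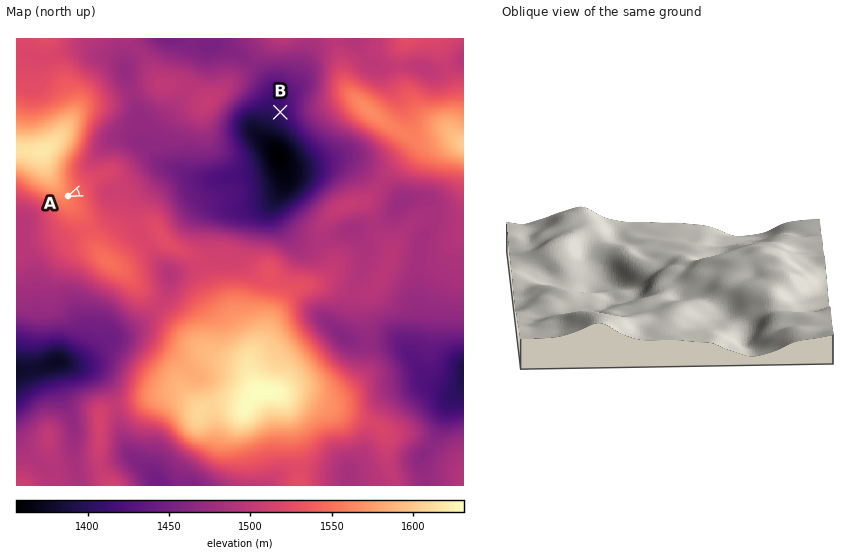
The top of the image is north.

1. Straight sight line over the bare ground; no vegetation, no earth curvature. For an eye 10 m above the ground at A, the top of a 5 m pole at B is hidden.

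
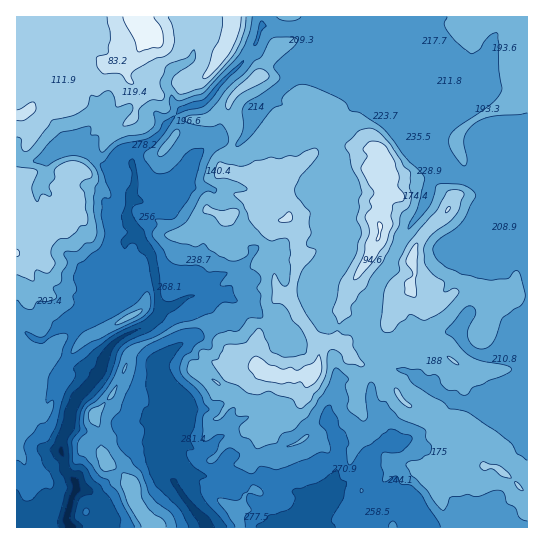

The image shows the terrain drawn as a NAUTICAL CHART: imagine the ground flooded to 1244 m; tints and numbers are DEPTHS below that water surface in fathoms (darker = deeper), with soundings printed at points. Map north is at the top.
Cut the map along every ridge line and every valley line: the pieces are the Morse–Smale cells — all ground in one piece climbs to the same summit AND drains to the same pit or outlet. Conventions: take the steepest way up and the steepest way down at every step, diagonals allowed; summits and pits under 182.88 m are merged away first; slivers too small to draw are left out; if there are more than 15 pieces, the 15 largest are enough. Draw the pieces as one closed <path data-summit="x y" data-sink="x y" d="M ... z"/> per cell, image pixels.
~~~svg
<path data-summit="381 226" data-sink="70 527" d="M527 16l-265 0 1 9-6 16-12 18-39 42-25 8-28 32-14 6-7 11 3 28-7 23 0 9 24 37 3 20 19-2 20 7 7 7-2 6-13 4-11 8 8 10 1 10 26 0 7 8 4 9 10 10 14 4 25 19 29 1 14-3 6-11 1-16 6-3 13 1 18 17 17 8 23 22 3 7 22 22 11 7 2 7 8 8 1 19 9 14-20-1 3 4 0 16 7 11 7 23 78-1z"/><path data-summit="142 17" data-sink="70 527" d="M261 16l-245 1 1 511 132-1-16-26-1-16-14-16-11-5-2-3-4-11-1-20-5-11 0-5 21-25 9-20 4-15 9-7 45-22 0-10-8-10 11-8 13-4 2-6-7-7-20-7-19 2-3-20-24-37 0-9 7-23-3-28 3-7 4-4 14-6 28-32 25-8 39-42 12-18 6-16z"/><path data-summit="381 226" data-sink="206 527" d="M207 324l-21 1 1 14-25 18-5 10 7 20 16 20-1 10-10 17 28 17 14-3 12 9 2 4-6 16 2 2 46 0 20 12 18 5 8 12 19-18 7-31-2-9 4-3 6 0 15 10 9 10 1 16 6 10 19 3 9 4 24 28 19-1 0-5-6-17-7-11 0-16-3-4 20 1-9-14-1-19-8-8-2-7-11-7-41-45-24-14-20-18-11 0-6 3-1 16-6 11-14 3-29-1-25-19-14-4-10-10-4-9z"/><path data-summit="142 17" data-sink="206 527" d="M185 325l-7 2-44 22-6 8-5 18-11 20-17 19 0 5 5 11 1 20 4 11 2 3 11 5 14 16 1 16 17 27 279-1-23-27-9-4-19-3-6-10-1-16-9-10-15-10-6 0-4 3 2 9-7 31-19 18-8-12-18-5-20-12-46 0-2-2 6-16-2-4-12-9-14 3-28-17 10-17 1-10-16-20-7-21 5-9 25-18z"/>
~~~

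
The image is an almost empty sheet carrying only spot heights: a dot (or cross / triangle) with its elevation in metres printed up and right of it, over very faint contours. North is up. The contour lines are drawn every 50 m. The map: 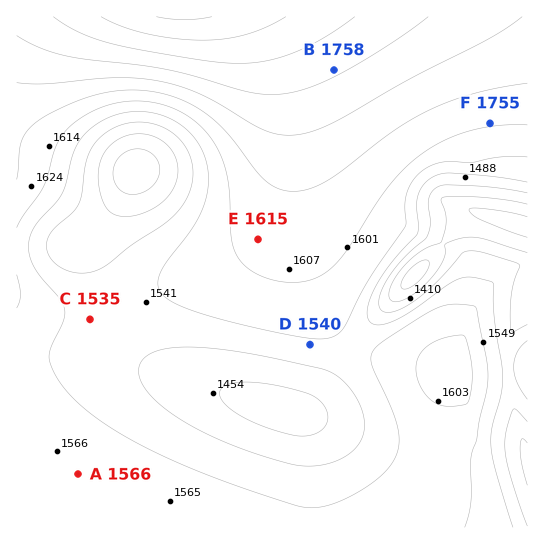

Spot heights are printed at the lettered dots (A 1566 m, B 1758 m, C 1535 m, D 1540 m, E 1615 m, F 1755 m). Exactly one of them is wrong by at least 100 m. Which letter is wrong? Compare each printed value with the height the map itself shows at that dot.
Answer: F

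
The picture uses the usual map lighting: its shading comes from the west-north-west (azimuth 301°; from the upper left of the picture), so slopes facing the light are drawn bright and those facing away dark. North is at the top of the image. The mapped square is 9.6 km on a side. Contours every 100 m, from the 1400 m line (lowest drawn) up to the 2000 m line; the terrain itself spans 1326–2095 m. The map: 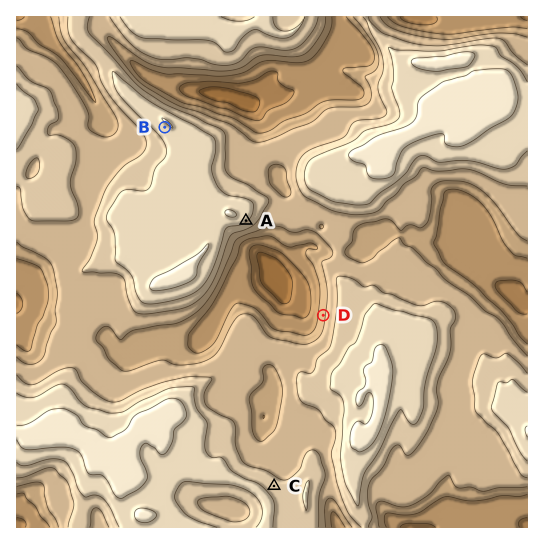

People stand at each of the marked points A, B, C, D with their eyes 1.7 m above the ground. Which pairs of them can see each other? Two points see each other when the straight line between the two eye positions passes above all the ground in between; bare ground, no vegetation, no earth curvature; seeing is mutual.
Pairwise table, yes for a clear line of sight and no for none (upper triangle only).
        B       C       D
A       no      yes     yes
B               no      no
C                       no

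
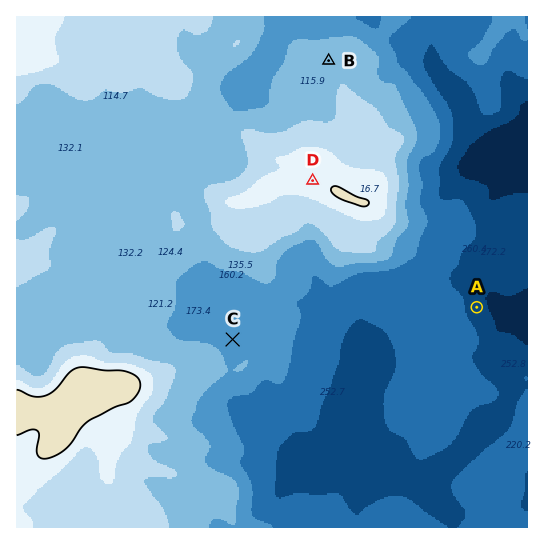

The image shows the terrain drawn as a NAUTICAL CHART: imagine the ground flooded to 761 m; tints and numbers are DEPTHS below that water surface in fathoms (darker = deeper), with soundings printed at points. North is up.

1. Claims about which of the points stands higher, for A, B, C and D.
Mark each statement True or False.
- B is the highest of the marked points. False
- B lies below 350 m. False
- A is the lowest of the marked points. True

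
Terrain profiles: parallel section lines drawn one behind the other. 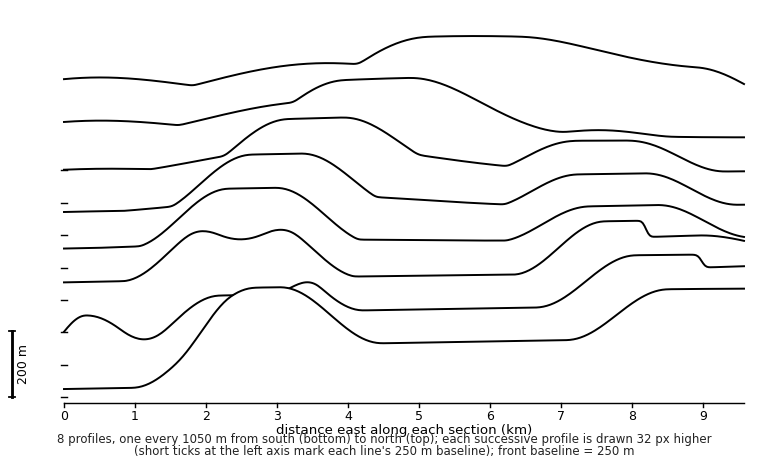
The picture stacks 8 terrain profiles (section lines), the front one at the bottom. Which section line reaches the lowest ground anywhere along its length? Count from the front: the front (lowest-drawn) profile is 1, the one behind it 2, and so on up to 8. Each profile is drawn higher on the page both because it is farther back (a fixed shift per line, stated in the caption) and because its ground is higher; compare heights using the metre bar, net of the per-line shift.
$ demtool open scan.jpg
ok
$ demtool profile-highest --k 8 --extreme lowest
1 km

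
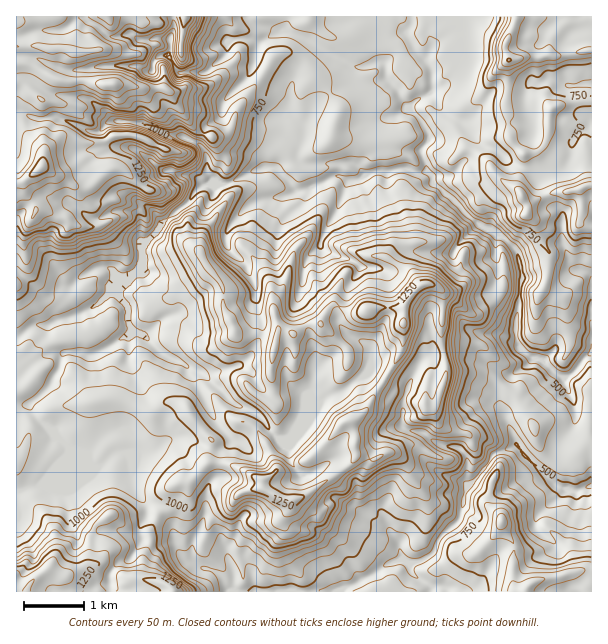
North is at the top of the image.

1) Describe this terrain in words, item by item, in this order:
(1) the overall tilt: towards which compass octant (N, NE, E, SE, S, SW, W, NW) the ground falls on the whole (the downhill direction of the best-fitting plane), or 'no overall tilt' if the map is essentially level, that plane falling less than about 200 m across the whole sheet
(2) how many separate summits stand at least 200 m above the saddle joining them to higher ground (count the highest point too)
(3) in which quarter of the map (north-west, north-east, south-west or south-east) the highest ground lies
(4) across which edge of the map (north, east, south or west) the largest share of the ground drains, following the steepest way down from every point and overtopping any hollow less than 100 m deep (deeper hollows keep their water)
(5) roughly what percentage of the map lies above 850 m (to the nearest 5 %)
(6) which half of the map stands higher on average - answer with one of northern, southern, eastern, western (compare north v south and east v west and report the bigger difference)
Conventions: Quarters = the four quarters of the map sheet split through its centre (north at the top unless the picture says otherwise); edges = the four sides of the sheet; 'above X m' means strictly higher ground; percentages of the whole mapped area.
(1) Overall the map slopes down towards the east.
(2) Counting only tops that stand 200 m proud, the map has 5 summits.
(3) The highest point lies in the north-west quarter of the map.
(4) Most of the ground drains across the eastern edge.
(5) Ground above 850 m makes up about 55 % of the sheet.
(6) The western half stands higher on average than the eastern half.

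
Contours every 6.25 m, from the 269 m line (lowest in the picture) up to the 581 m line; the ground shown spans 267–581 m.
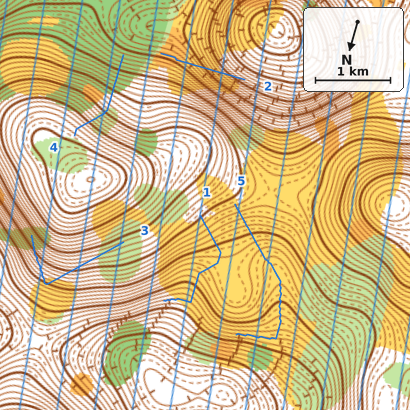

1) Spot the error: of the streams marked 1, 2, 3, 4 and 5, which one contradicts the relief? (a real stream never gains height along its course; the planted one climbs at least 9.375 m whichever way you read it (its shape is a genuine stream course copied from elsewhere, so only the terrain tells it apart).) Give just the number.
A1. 3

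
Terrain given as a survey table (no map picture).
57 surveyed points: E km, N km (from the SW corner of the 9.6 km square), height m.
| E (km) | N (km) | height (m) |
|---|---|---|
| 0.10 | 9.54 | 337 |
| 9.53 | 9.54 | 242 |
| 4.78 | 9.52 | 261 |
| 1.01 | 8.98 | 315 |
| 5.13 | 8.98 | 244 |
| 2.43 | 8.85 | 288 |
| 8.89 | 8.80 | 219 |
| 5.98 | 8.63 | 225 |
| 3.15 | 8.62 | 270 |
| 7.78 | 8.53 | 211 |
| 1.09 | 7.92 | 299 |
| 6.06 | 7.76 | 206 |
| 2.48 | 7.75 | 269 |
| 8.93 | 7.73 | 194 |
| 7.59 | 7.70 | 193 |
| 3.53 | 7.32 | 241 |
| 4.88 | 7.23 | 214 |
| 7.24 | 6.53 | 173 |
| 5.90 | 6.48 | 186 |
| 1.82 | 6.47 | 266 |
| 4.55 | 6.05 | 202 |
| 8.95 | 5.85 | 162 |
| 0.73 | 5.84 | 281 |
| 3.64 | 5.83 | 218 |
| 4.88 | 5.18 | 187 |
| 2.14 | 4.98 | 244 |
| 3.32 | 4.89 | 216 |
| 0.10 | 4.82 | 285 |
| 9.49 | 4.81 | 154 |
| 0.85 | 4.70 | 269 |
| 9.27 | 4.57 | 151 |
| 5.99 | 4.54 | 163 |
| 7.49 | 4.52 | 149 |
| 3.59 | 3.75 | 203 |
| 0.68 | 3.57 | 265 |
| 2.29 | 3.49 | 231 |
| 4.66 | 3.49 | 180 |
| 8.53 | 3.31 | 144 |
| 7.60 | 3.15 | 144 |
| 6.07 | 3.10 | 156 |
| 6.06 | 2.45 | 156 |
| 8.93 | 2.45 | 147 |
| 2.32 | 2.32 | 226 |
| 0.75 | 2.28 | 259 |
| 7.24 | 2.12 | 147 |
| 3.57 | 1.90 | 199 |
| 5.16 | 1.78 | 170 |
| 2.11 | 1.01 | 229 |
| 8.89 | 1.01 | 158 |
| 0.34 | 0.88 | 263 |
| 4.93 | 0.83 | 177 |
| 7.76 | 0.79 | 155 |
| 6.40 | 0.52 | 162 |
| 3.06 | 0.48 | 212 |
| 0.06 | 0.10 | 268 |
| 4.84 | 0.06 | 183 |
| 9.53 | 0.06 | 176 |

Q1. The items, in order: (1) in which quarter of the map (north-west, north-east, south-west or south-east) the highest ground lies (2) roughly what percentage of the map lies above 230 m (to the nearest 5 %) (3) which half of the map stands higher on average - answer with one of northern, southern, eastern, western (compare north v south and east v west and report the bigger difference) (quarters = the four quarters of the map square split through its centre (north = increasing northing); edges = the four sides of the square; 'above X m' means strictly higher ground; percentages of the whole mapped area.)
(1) The highest point lies in the north-west quarter of the map.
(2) Ground above 230 m makes up about 35 % of the sheet.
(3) On average the western half of the map is the higher ground.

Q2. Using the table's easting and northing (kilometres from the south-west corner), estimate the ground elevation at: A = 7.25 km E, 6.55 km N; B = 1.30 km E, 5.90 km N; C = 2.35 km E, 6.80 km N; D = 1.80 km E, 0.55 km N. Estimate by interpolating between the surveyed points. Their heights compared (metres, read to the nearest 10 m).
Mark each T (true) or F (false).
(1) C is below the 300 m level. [T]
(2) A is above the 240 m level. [F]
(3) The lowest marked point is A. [T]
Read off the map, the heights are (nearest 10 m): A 170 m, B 270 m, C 260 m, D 240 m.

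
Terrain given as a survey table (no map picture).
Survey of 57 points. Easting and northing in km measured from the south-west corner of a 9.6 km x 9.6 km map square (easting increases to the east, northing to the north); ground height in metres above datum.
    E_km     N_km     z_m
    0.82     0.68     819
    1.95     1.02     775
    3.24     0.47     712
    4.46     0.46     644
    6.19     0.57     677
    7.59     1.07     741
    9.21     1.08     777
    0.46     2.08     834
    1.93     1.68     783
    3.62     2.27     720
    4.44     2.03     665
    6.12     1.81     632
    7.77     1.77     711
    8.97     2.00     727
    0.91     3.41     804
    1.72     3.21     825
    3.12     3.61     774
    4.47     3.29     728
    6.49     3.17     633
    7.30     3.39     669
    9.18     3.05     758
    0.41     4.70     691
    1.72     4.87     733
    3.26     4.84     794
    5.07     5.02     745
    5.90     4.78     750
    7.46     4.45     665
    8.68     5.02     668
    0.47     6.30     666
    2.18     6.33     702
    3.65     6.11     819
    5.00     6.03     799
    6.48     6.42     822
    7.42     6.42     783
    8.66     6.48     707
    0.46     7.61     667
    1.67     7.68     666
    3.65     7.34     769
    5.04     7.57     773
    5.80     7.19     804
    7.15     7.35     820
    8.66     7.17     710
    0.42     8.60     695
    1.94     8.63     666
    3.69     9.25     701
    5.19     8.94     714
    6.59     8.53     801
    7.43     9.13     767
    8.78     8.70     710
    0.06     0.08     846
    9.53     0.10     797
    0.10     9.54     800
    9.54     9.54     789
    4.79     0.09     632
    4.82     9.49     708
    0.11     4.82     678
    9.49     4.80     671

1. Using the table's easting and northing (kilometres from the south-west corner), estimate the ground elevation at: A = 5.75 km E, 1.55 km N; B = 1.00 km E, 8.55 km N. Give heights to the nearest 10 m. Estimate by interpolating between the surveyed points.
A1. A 630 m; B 700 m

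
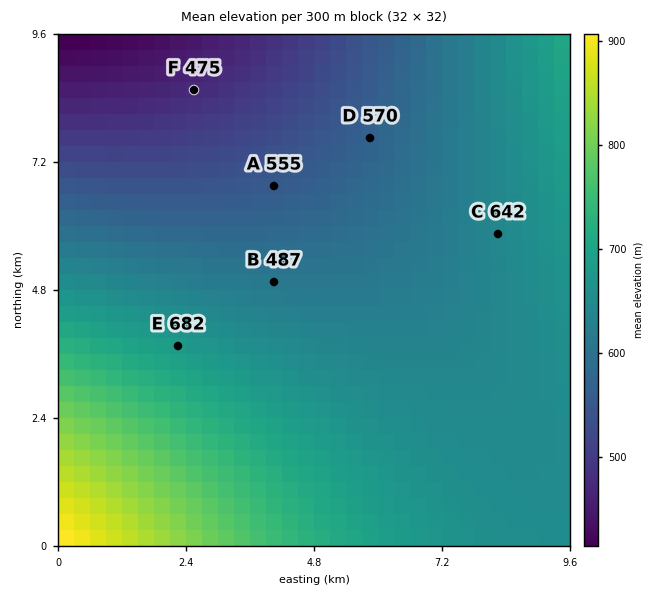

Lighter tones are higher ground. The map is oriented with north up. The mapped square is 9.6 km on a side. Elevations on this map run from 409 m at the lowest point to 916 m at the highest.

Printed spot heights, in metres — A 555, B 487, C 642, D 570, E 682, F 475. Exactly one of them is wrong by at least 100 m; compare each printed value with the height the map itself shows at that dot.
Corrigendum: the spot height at B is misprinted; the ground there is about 612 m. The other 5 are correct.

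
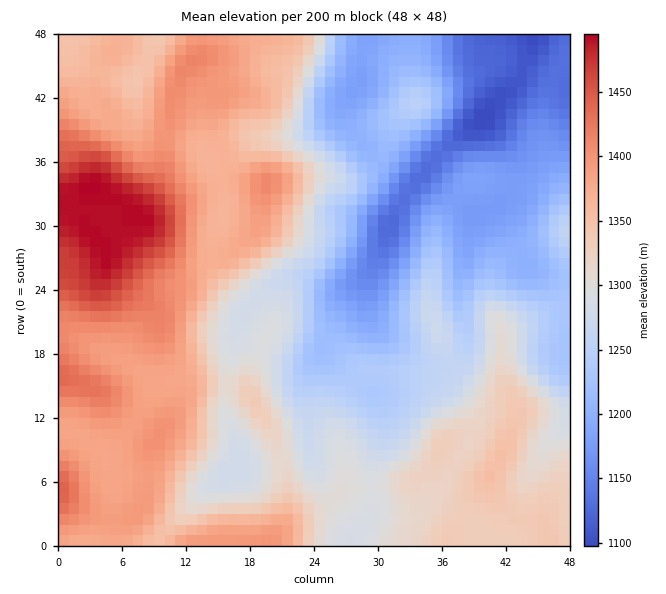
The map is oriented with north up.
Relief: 1100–1500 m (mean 1300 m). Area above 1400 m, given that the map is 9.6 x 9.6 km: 12.1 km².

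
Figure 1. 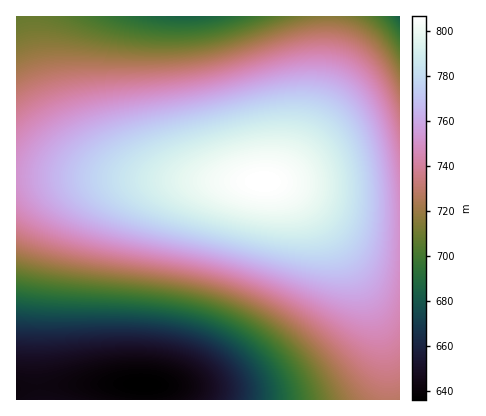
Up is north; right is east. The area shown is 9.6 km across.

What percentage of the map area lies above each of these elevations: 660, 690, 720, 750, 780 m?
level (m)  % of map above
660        91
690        84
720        69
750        46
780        18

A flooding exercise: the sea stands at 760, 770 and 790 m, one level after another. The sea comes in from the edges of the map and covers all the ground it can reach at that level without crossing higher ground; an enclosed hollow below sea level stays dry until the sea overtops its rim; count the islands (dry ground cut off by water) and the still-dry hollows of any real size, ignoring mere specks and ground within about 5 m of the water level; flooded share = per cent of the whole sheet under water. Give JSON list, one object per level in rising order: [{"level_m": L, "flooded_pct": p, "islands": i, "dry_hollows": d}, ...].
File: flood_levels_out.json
[{"level_m": 760, "flooded_pct": 64, "islands": 1, "dry_hollows": 0}, {"level_m": 770, "flooded_pct": 73, "islands": 1, "dry_hollows": 0}, {"level_m": 790, "flooded_pct": 89, "islands": 1, "dry_hollows": 0}]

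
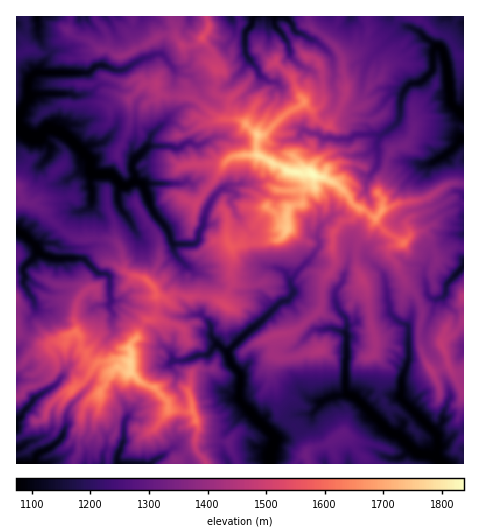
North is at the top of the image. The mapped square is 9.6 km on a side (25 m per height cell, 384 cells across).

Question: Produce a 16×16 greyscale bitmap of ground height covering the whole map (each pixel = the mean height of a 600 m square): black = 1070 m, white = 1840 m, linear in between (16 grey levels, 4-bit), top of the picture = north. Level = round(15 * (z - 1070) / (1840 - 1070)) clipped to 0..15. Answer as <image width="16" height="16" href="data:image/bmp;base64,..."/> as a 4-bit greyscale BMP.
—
<image width="16" height="16" href="data:image/bmp;base64,Qk32AAAAAAAAAHYAAAAoAAAAEAAAABAAAAABAAQAAAAAAIAAAAATCwAAEwsAABAAAAAAAAAAAAAAABEREQAiIiIAMzMzAERERABVVVUAZmZmAHd3dwCIiIgAmZmZAKqqqgC7u7sAzMzMAN3d3QDu7u4A////ABJTVWQhRDIRRXZ4gxIjERJXmZlyIyERNWespVNFU1NXaZiXUkdjZFdWdYhnVGVkVTVlh2dkVnZUIjZUWYdneGQjNDNYnIiZdEMiJXabuphlMxImea3bZSMREyVoyoZEQRI0VXmql1NBEjV3d2eHUyEiNFV2RmZUIiNEVnUiREMi"/>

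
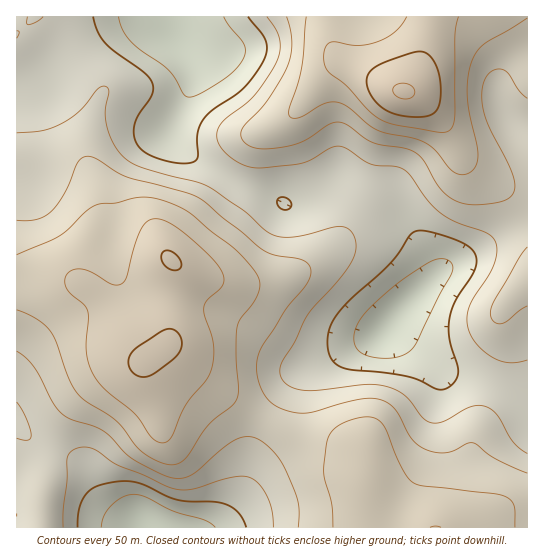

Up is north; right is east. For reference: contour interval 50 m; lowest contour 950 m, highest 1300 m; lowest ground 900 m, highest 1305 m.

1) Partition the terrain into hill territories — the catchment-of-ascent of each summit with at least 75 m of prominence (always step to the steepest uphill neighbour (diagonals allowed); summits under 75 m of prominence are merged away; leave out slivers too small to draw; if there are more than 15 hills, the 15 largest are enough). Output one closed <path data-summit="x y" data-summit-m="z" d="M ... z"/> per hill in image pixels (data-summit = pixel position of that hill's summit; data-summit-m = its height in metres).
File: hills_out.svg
<path data-summit="165 347" data-summit-m="1255" d="M155 20l-18 0-11 3-31 13-36 24-8 10-5 11-30 9 1 438 200-1 22-26 8-20 8-36 37-66 18-14 63-26 10-7 12-15 38-42-2-14-31-50-9-8-18-11-34-15-5 0-25 20-16 7-8 0-16-9-36-14-47-29-15-15-2-8 22-42 2-21-4-11-20-26-4-5z"/><path data-summit="403 91" data-summit-m="1305" d="M527 16l-510 0-1 73 30-8 5-11 8-10 30-20 22-12 26-8 18 0 10 4 19 23 9 19-1 17-23 46 2 8 20 19 42 25 36 14 16 9 8 0 16-7 25-20 12 3 45 23 9 8 25 40 8 16 0 8-48 54 26 15 32 27 47 13 20 11 17 17z"/><path data-summit="435 527" data-summit-m="1201" d="M387 329l-14 10-63 26-18 14-37 66-8 36-8 20-10 13-14 14 313-1 0-114-3-4-15-14-20-11-47-13-32-27z"/>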